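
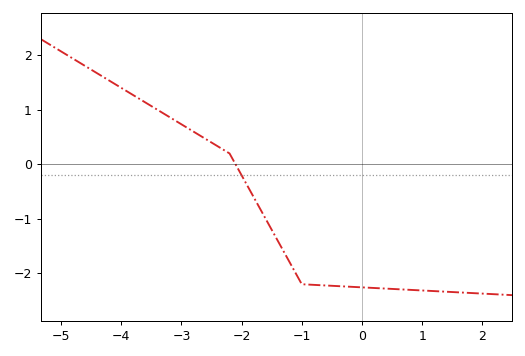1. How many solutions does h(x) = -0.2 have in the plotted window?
1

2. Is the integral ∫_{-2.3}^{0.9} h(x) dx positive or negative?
negative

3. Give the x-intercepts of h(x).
-2.1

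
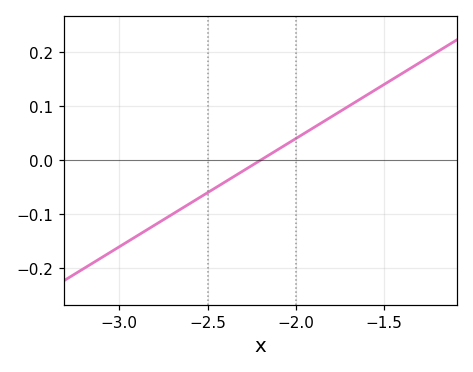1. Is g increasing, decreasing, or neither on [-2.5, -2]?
increasing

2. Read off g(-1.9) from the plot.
0.06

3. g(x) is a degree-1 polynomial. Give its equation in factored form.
y = 0.2(x + 2.2)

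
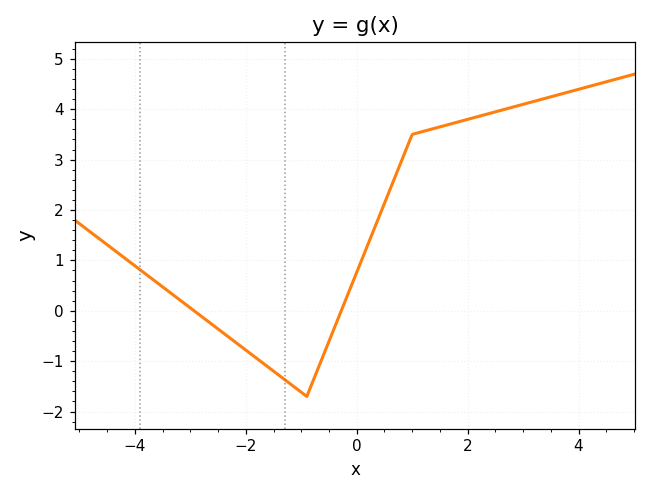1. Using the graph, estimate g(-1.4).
-1.3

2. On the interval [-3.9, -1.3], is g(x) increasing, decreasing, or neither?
decreasing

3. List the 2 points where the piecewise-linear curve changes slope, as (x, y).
(-0.9, -1.7); (1, 3.5)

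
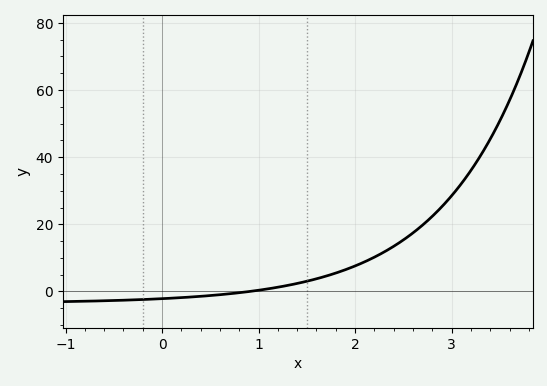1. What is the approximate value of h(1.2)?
1.26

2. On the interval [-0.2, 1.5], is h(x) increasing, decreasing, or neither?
increasing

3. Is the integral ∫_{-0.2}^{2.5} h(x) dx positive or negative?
positive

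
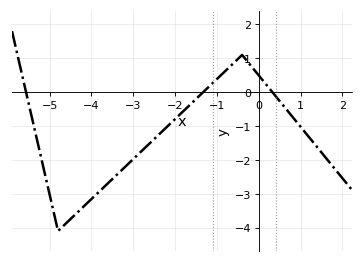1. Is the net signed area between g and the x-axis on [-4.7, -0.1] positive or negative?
negative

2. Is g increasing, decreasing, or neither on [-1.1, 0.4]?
neither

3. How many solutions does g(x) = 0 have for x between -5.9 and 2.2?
3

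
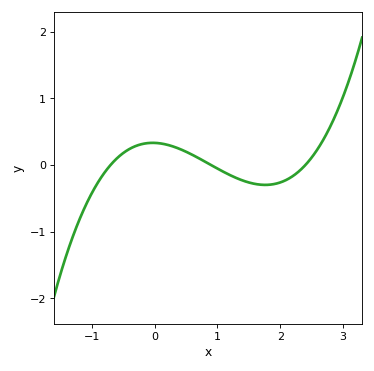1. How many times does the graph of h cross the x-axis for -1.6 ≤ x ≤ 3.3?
3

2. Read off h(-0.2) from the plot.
0.315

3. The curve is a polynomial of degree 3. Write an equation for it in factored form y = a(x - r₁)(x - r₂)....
y = 0.22(x + 0.7)(x - 0.9)(x - 2.4)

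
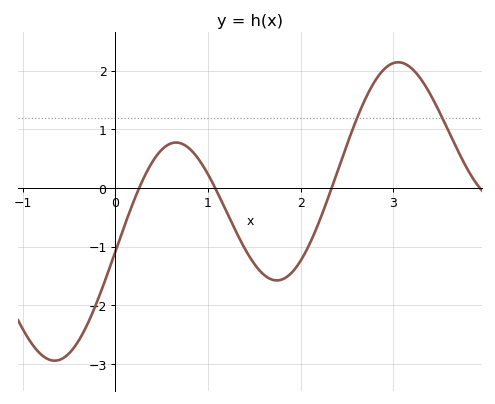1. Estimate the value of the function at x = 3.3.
1.85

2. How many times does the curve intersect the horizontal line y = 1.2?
2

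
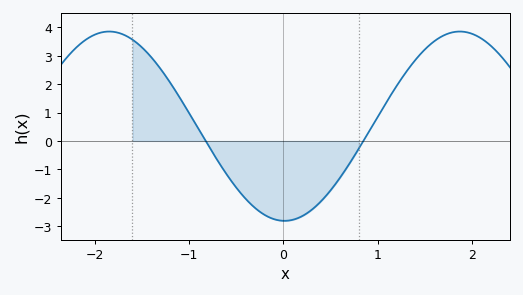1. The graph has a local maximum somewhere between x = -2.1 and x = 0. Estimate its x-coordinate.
-1.8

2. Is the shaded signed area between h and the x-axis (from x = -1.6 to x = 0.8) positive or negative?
negative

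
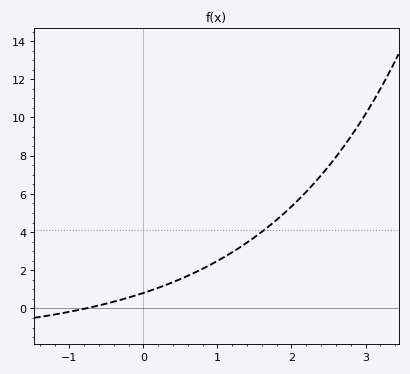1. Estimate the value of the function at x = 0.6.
1.8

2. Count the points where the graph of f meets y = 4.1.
1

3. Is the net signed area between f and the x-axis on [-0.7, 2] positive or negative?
positive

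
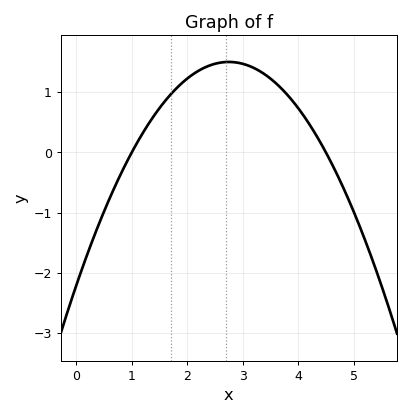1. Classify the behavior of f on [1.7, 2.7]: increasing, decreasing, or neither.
increasing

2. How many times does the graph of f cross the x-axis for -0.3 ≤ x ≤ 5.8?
2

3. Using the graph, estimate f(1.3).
0.5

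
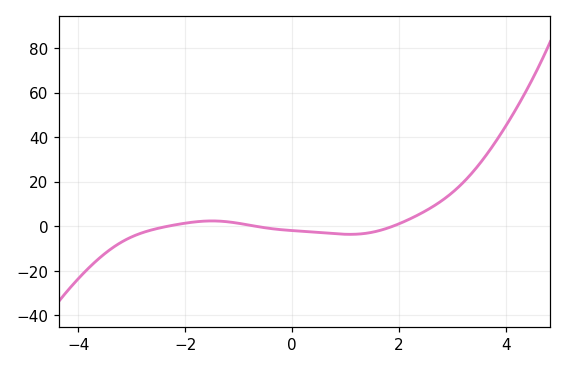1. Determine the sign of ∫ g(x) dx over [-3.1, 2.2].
negative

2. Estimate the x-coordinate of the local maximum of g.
-1.5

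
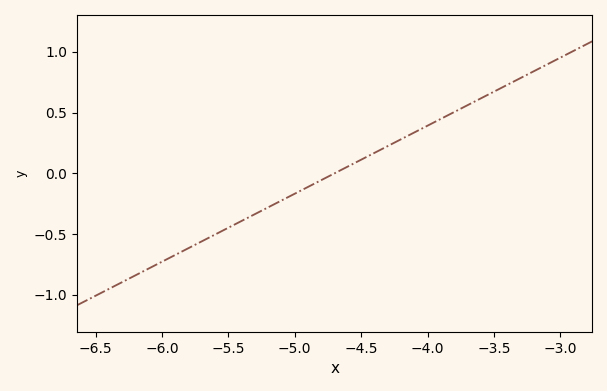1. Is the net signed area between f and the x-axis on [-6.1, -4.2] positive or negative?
negative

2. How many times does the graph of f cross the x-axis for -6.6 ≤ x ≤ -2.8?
1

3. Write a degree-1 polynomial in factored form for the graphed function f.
y = 0.56(x + 4.7)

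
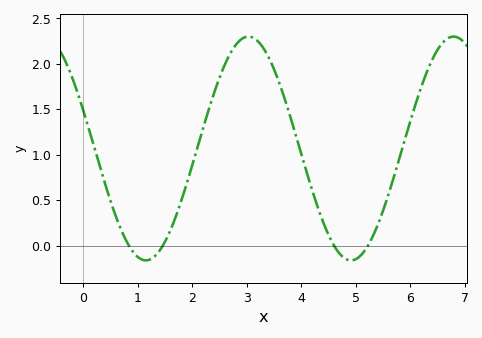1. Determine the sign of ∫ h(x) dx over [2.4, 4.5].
positive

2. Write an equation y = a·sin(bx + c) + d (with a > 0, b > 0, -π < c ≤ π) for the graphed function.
y = 1.23sin(1.67x + 2.79) + 1.07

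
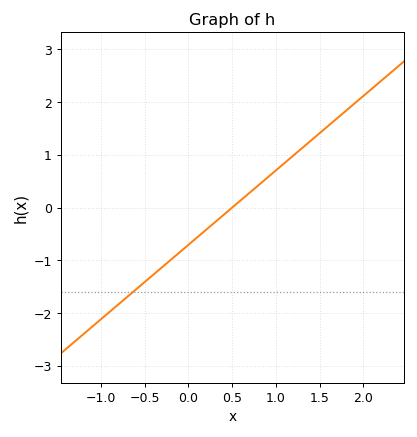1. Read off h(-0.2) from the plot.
-0.987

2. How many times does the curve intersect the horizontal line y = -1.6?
1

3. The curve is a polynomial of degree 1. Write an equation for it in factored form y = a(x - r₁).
y = 1.41(x - 0.5)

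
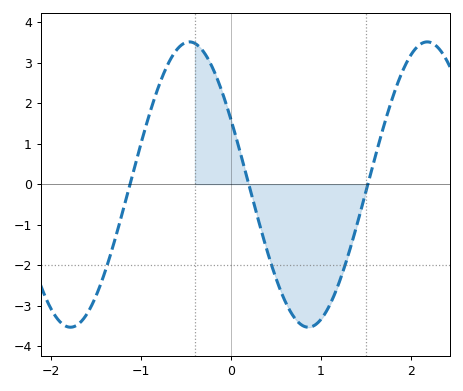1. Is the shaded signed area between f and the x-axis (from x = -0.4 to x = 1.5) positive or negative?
negative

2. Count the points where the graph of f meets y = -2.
3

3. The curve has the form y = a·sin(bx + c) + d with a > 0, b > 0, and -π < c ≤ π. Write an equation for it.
y = 3.52sin(2.38x + 2.67) - 0.01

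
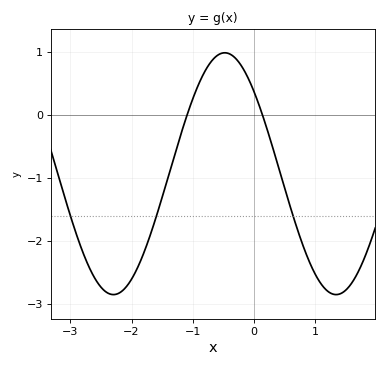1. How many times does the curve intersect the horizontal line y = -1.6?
3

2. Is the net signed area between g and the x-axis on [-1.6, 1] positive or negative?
negative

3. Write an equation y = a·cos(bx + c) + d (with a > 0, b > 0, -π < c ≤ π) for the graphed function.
y = 1.92cos(1.7x + 0.83) - 0.93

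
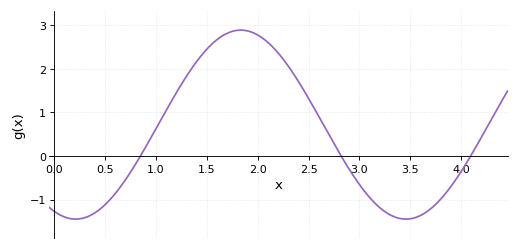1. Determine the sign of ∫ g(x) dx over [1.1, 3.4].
positive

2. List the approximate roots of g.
0.9, 2.8, 4.1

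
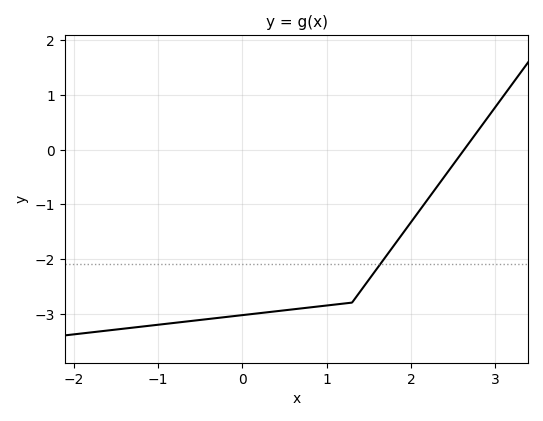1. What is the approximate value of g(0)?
-3.03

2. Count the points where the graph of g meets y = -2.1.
1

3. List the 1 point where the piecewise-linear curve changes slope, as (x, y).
(1.3, -2.8)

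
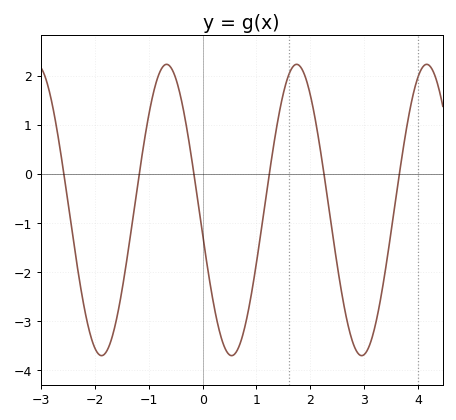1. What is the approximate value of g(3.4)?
-1.93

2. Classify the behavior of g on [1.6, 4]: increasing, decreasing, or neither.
neither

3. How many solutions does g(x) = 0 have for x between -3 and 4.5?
6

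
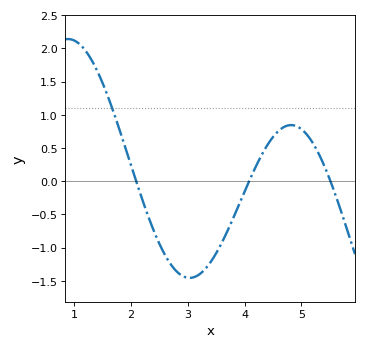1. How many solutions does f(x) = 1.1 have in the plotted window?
1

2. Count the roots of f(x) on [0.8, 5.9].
3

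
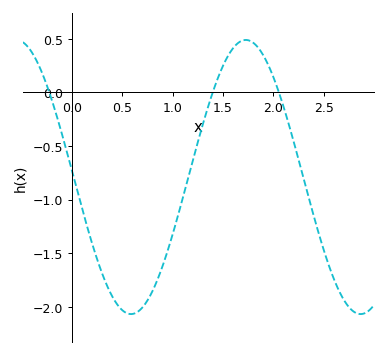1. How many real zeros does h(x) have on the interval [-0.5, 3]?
3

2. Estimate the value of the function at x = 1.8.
0.45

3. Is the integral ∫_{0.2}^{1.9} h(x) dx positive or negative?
negative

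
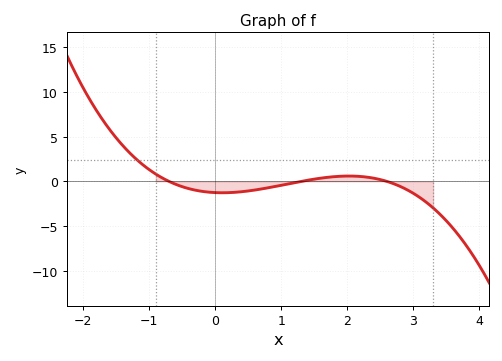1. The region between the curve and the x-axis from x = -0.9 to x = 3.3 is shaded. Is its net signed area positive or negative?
negative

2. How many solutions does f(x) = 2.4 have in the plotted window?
1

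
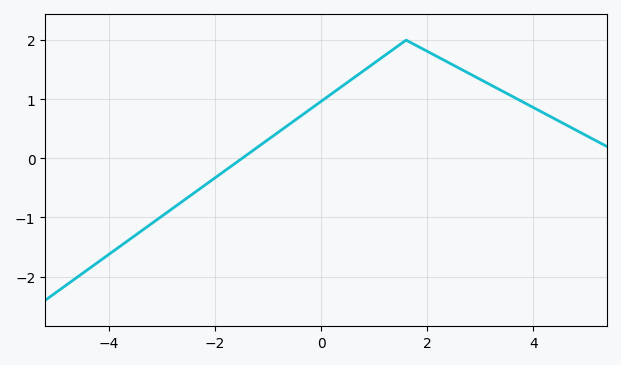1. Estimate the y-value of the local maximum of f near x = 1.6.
2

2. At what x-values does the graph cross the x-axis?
-1.4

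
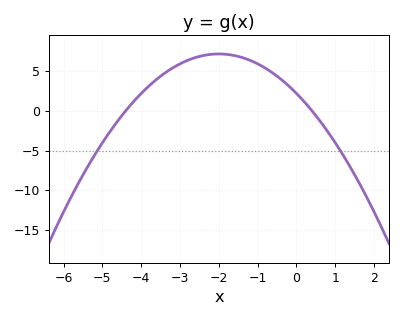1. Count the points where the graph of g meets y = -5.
2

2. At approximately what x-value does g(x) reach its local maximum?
-2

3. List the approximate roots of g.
-4.4, 0.4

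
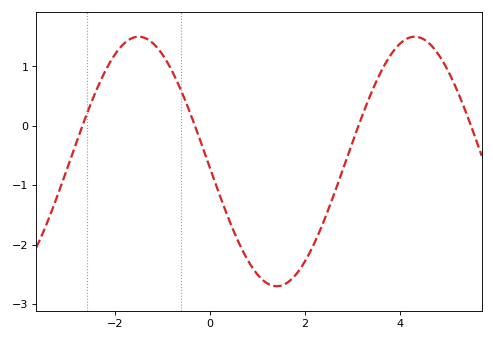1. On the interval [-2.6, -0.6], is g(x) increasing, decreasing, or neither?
neither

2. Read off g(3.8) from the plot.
1.18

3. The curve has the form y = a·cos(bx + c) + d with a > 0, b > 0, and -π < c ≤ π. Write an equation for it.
y = 2.1cos(1.08x + 1.62) - 0.6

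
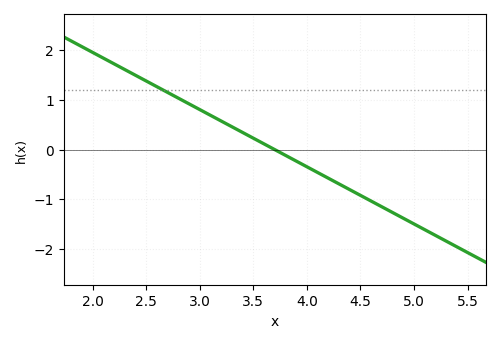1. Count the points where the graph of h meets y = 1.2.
1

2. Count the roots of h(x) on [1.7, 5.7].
1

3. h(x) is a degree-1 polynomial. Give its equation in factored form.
y = -1.15(x - 3.7)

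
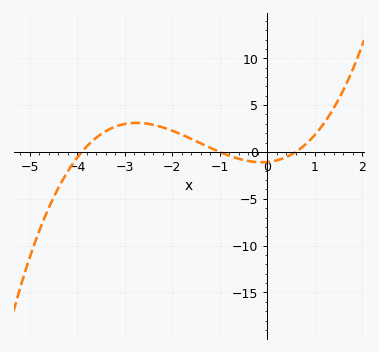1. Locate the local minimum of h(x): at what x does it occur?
-0.1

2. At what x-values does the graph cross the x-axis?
-3.9, -1, 0.6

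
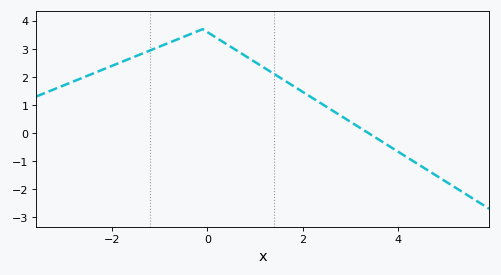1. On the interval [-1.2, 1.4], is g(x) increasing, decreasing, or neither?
neither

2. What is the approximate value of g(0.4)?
3.2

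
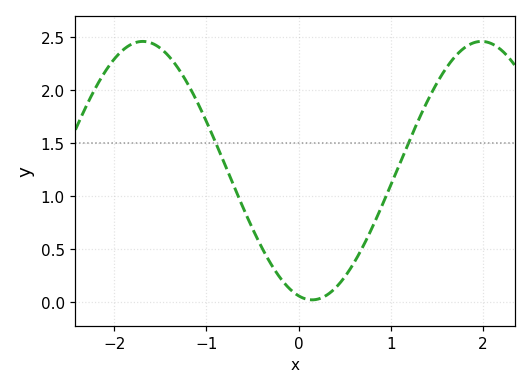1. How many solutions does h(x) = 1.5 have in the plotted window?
2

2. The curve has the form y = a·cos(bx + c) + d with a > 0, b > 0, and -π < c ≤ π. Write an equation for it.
y = 1.22cos(1.7x + 2.9) + 1.24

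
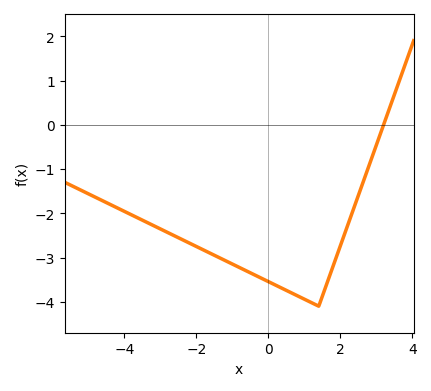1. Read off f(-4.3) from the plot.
-1.84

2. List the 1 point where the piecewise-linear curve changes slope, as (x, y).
(1.4, -4.1)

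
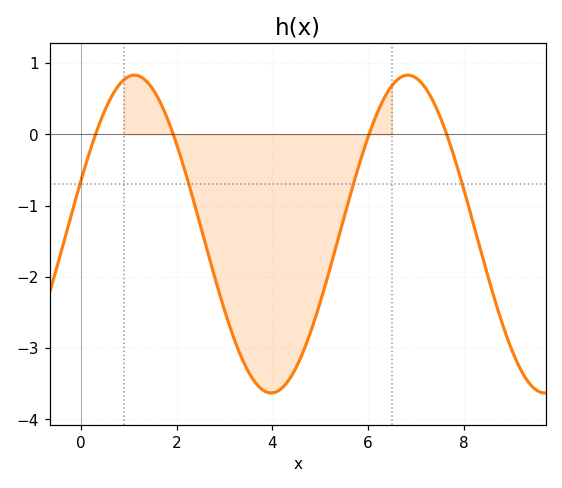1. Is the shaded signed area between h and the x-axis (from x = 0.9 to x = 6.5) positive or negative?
negative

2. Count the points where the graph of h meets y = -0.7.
4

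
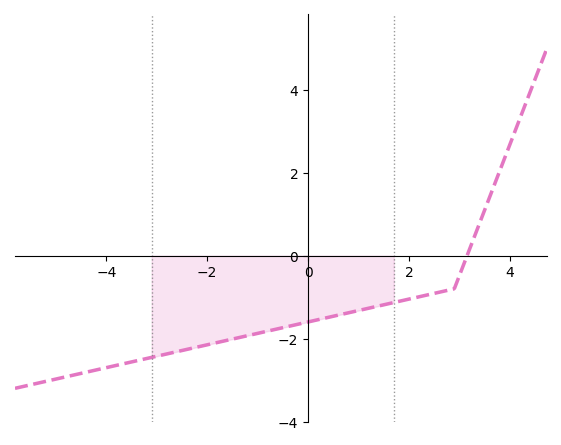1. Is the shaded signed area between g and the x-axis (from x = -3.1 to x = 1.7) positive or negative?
negative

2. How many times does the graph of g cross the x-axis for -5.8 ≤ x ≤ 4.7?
1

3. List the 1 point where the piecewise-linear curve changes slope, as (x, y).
(2.9, -0.8)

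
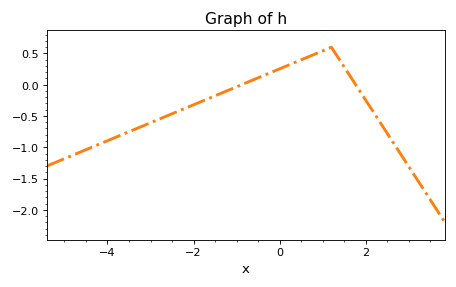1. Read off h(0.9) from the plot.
0.514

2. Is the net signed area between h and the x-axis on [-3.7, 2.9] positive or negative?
negative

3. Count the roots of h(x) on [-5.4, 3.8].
2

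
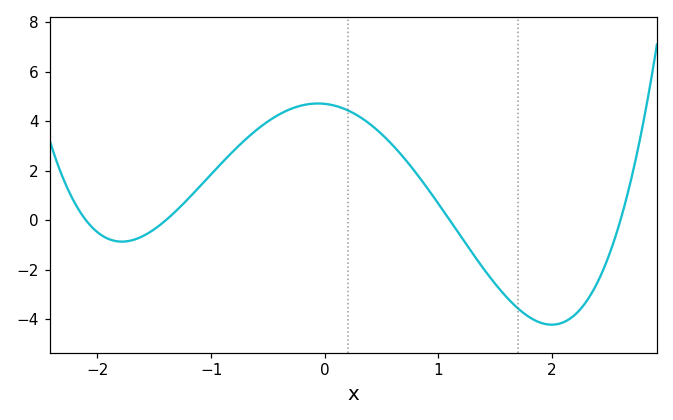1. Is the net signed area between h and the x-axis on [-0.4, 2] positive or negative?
positive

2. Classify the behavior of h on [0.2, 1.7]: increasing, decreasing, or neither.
decreasing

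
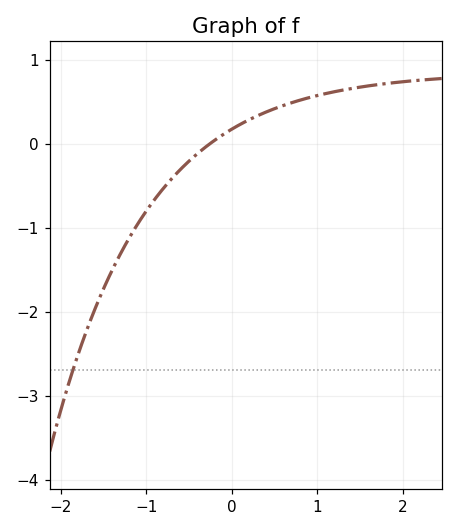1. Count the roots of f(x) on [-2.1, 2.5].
1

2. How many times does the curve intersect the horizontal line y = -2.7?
1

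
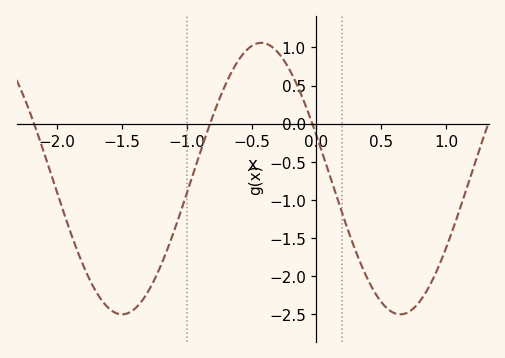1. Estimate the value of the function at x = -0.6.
0.835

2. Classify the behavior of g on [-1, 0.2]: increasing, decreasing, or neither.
neither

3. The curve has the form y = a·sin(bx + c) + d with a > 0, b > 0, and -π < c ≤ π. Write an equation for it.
y = 1.78sin(2.93x + 2.82) - 0.72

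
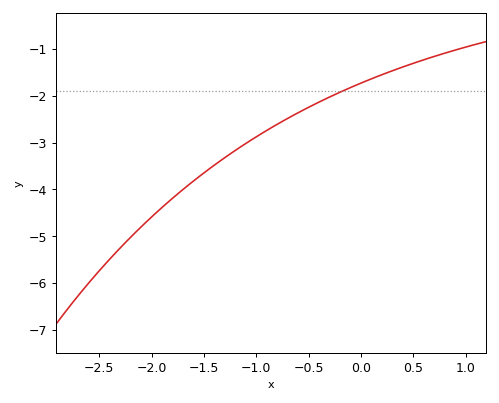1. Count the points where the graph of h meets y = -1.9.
1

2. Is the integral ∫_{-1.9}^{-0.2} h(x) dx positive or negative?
negative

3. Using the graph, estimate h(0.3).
-1.47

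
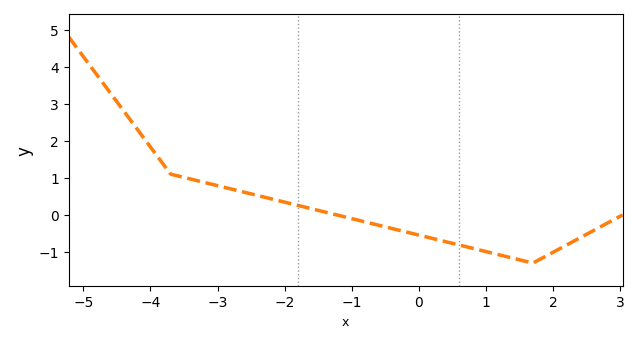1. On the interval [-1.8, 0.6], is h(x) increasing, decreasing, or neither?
decreasing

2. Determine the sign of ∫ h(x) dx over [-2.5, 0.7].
negative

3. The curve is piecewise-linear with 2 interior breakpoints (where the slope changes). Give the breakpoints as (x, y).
(-3.7, 1.1); (1.7, -1.3)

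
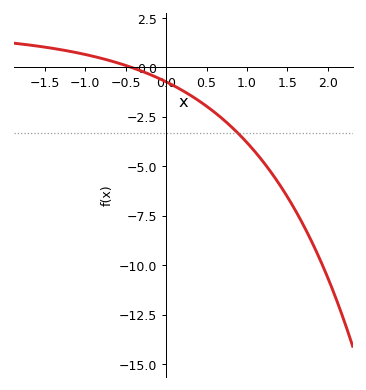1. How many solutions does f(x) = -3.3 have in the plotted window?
1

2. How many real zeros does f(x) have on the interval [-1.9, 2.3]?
1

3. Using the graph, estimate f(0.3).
-1.41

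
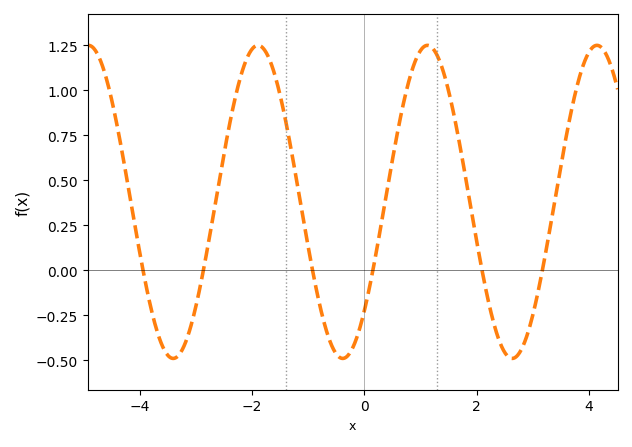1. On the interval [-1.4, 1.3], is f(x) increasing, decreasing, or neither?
neither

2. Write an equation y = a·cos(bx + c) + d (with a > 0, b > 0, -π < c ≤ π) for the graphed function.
y = 0.87cos(2.1x - 2.3) + 0.38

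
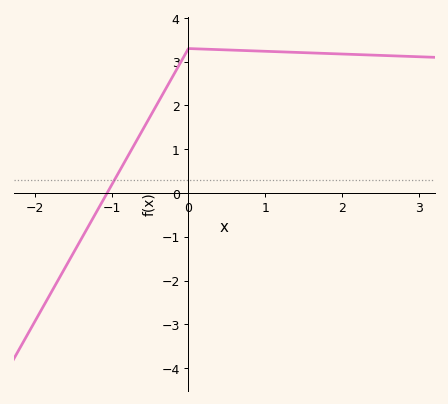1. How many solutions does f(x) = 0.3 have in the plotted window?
1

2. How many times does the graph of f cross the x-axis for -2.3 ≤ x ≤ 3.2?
1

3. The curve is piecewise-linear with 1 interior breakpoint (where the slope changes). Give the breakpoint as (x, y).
(0, 3.3)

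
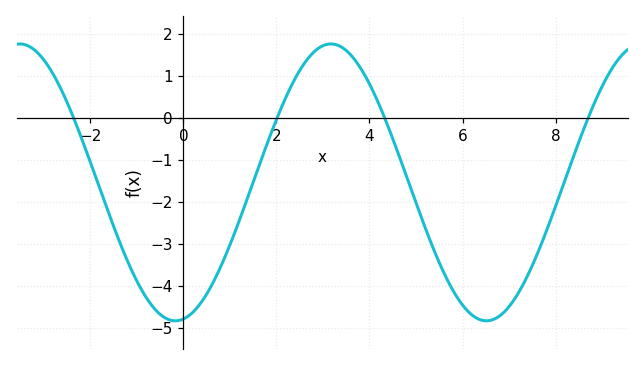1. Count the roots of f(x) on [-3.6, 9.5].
4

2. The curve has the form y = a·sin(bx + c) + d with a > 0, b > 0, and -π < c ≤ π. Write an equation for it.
y = 3.3sin(0.94x - 1.41) - 1.54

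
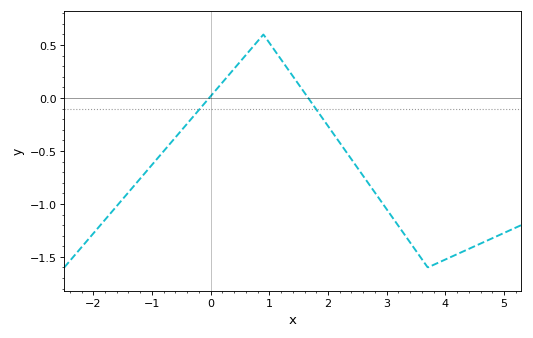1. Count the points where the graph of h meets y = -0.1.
2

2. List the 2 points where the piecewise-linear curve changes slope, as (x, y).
(0.9, 0.6); (3.7, -1.6)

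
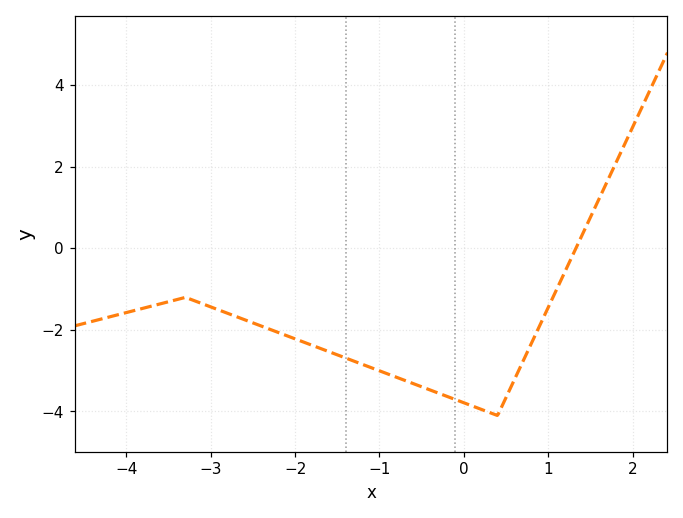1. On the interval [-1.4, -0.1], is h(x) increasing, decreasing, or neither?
decreasing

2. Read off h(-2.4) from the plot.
-2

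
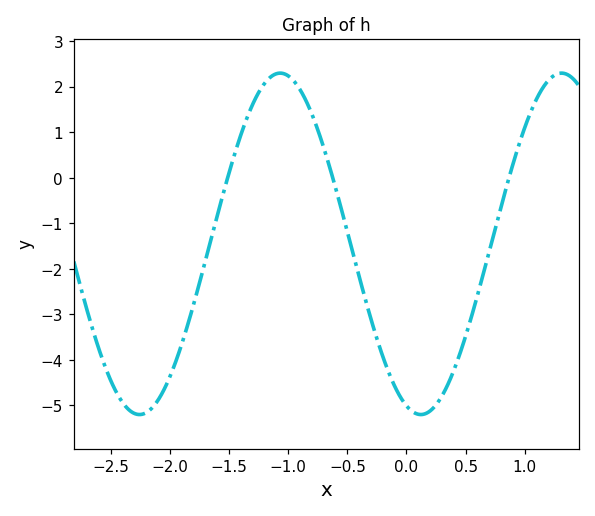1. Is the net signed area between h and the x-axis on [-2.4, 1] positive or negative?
negative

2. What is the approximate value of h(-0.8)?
1.4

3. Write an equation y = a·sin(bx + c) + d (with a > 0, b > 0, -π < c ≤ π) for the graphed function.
y = 3.75sin(2.64x - 1.89) - 1.45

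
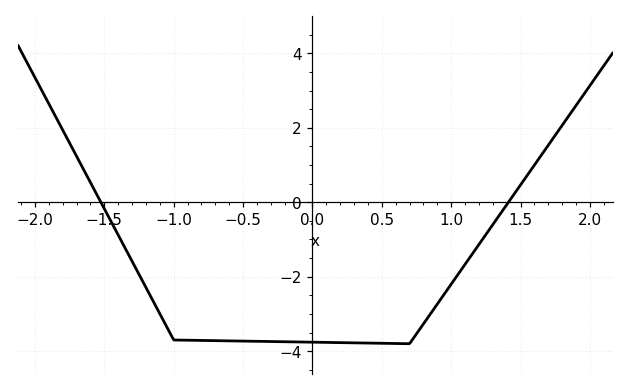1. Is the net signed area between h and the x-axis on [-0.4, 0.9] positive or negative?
negative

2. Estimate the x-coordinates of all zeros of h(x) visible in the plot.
-1.52, 1.41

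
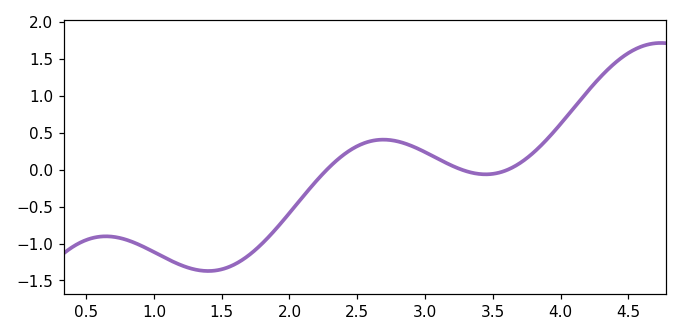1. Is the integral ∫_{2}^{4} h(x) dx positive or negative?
positive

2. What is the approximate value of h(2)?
-0.6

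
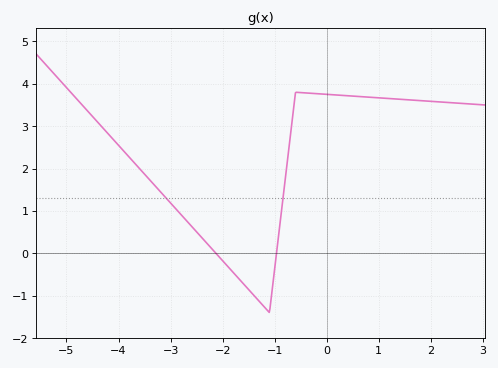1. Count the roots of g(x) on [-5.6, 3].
2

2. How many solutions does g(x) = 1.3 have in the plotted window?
2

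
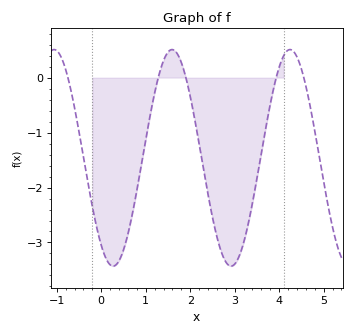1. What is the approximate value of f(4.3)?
0.492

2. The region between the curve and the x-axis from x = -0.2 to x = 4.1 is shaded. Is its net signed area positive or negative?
negative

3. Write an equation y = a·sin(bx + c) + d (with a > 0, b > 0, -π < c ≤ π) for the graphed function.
y = 1.97sin(2.37x - 2.2) - 1.46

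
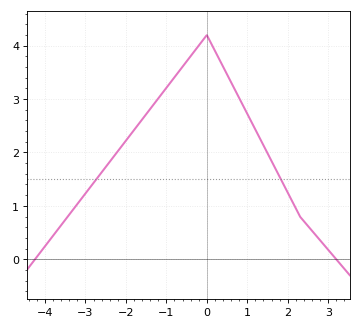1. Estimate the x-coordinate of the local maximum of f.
-0.002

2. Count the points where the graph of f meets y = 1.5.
2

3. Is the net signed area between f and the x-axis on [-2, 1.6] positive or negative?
positive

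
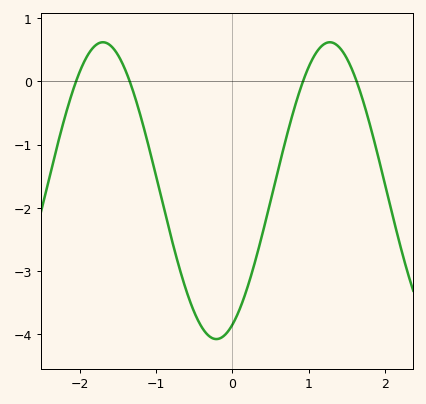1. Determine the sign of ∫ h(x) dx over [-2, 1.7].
negative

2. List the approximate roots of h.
-2.05, -1.35, 0.927, 1.63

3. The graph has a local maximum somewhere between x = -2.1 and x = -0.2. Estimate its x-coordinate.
-1.7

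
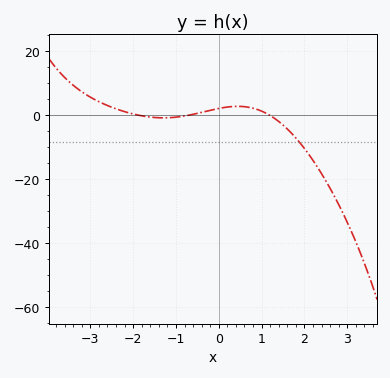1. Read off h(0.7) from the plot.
2.38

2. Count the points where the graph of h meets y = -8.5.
1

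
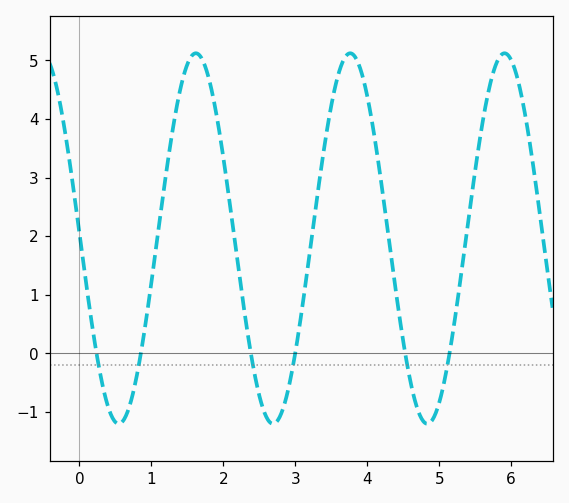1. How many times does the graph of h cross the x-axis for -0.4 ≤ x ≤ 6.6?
6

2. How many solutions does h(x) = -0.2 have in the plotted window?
6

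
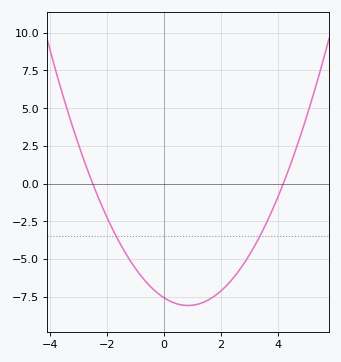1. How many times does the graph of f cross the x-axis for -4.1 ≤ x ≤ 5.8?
2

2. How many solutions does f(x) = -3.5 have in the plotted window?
2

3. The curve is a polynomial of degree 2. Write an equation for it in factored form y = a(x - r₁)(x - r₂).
y = 0.72(x + 2.5)(x - 4.2)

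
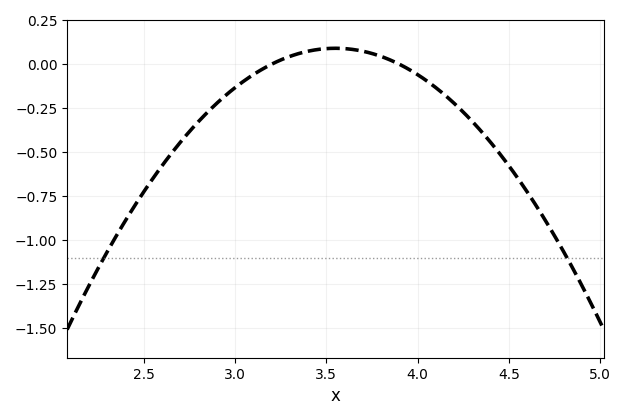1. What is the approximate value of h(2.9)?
-0.22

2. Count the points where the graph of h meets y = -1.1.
2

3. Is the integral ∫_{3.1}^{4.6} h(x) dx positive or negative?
negative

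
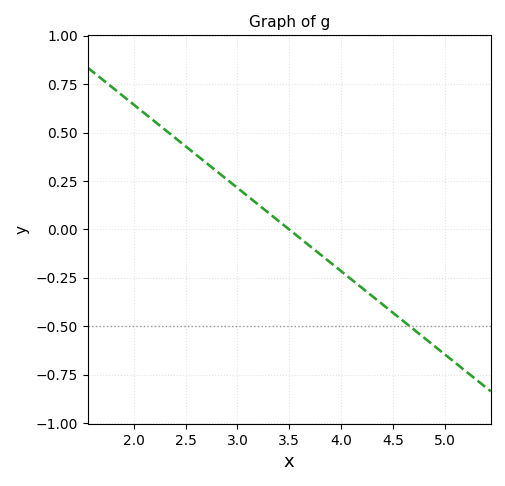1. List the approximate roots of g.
3.5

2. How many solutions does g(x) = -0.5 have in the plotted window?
1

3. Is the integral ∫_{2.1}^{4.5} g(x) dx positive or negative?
positive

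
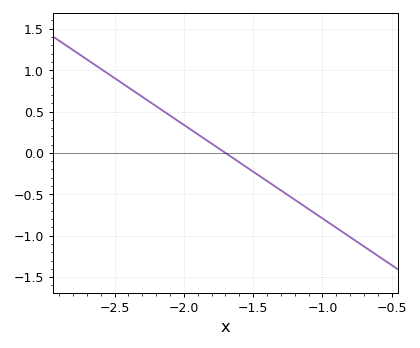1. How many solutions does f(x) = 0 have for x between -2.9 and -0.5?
1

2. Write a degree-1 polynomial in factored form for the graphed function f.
y = -1.13(x + 1.7)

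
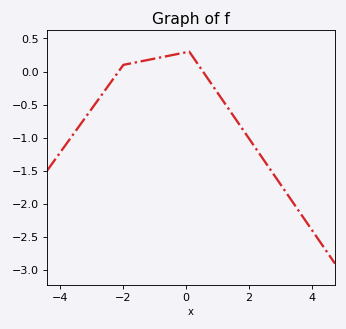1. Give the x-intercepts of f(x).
-2.2, 0.6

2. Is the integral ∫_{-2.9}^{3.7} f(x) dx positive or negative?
negative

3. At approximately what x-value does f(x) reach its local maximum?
0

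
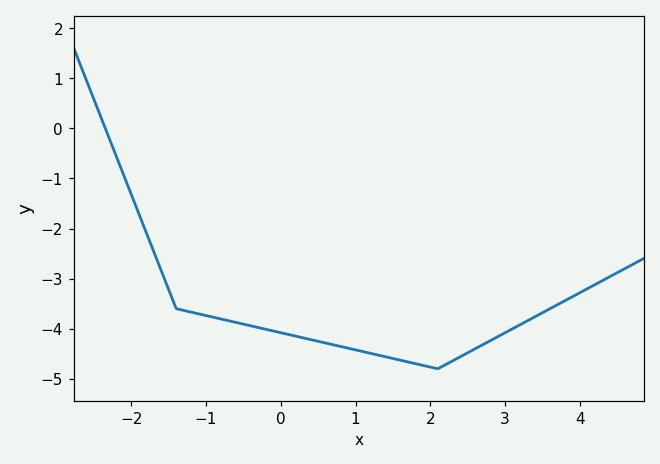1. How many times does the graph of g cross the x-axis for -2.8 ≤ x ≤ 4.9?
1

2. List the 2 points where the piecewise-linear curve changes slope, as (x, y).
(-1.4, -3.6); (2.1, -4.8)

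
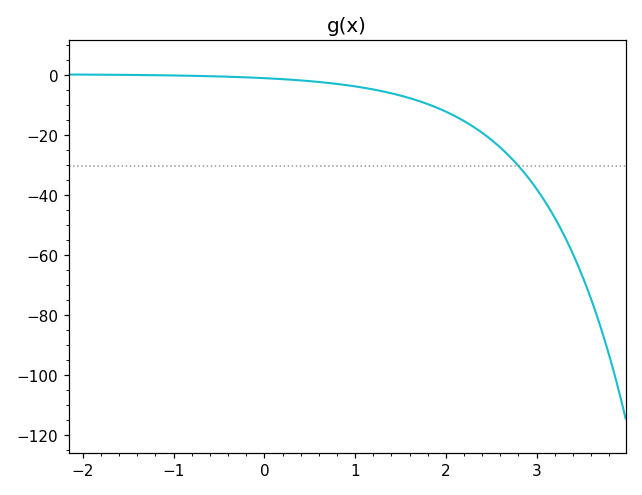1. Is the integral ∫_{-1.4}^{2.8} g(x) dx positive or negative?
negative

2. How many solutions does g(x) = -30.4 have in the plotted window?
1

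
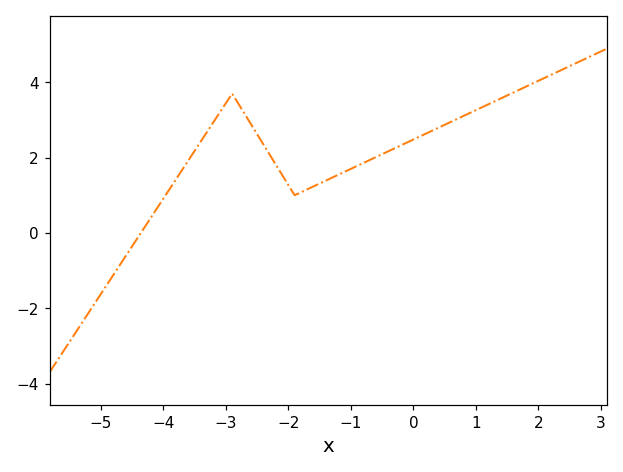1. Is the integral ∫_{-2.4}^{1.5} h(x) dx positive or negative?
positive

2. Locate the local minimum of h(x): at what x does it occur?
-1.9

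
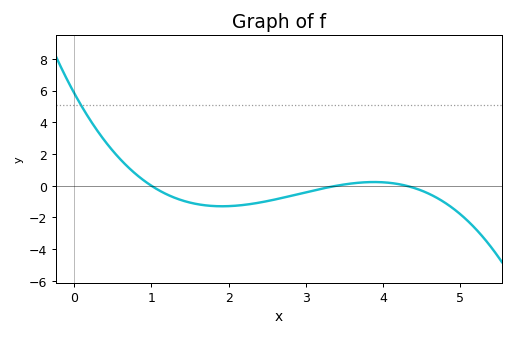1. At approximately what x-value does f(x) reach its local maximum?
3.88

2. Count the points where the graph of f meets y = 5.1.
1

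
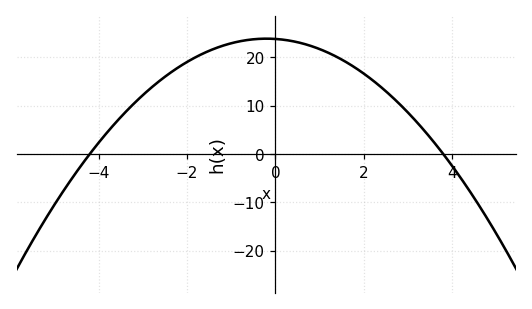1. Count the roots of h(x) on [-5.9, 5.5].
2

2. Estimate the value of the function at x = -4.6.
-5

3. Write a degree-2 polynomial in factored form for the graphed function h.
y = -1.49(x + 4.2)(x - 3.8)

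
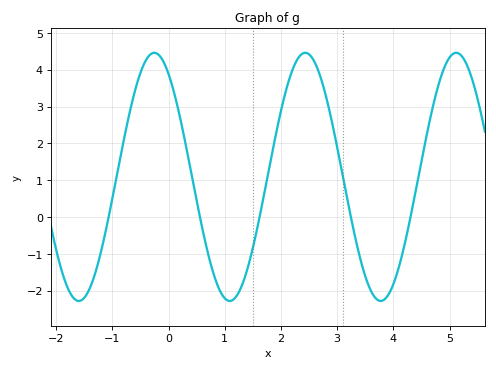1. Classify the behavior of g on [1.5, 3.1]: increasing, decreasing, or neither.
neither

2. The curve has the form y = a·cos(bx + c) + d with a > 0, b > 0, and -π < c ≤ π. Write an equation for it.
y = 3.37cos(2.34x + 0.592) + 1.09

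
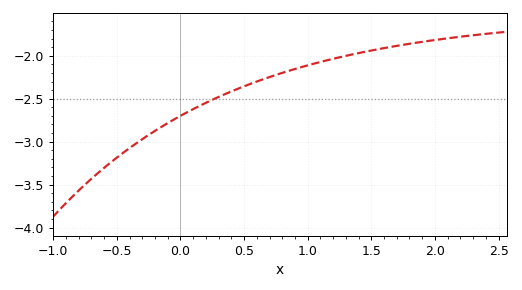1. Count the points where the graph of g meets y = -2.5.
1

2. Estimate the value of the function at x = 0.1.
-2.62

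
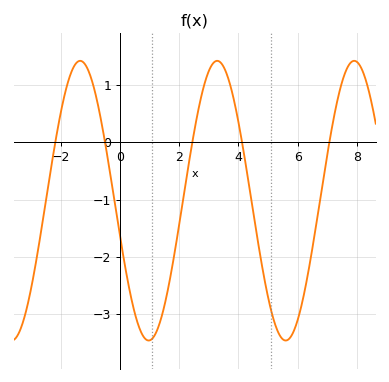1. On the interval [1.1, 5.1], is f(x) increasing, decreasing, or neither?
neither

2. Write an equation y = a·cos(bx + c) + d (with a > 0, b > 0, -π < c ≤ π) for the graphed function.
y = 2.44cos(1.4x + 1.8) - 1.02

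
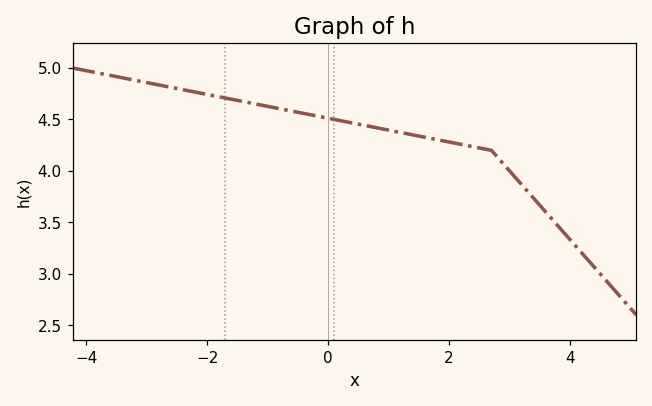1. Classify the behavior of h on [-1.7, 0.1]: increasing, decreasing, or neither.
decreasing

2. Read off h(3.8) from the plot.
3.45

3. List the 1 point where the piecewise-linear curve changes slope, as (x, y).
(2.7, 4.2)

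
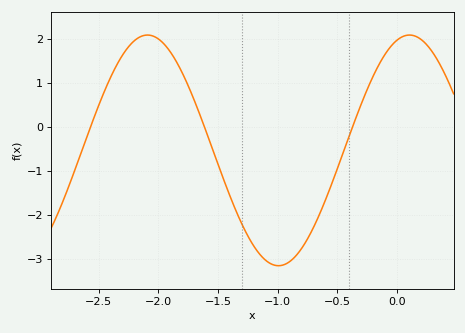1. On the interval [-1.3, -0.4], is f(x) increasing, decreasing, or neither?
neither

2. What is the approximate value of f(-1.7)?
0.607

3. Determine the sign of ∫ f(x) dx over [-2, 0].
negative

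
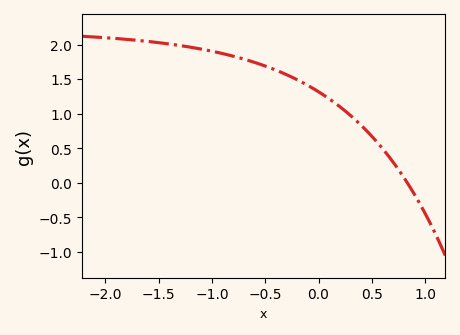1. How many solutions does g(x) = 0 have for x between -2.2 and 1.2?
1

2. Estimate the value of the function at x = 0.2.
1.1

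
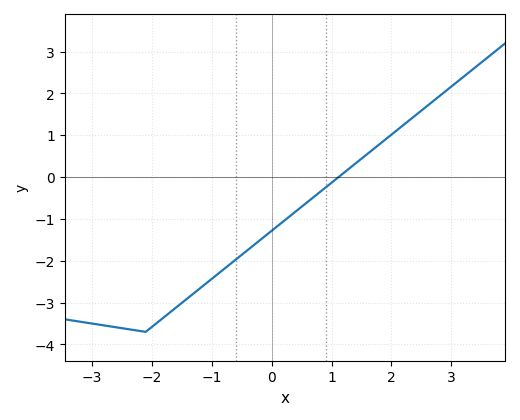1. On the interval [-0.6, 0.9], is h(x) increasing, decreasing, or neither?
increasing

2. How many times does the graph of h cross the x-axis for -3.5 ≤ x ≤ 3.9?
1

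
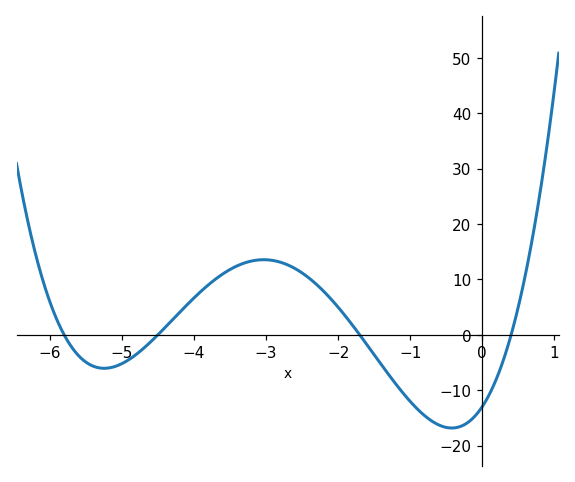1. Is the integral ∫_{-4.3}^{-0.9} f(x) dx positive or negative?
positive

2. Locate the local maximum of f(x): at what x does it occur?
-3.03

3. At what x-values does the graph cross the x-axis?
-5.8, -4.5, -1.7, 0.4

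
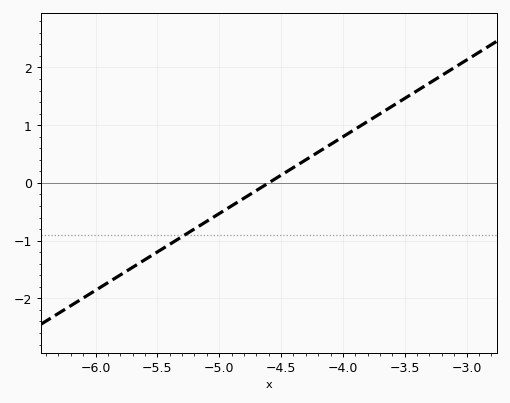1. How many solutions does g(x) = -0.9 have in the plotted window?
1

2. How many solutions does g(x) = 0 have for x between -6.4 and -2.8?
1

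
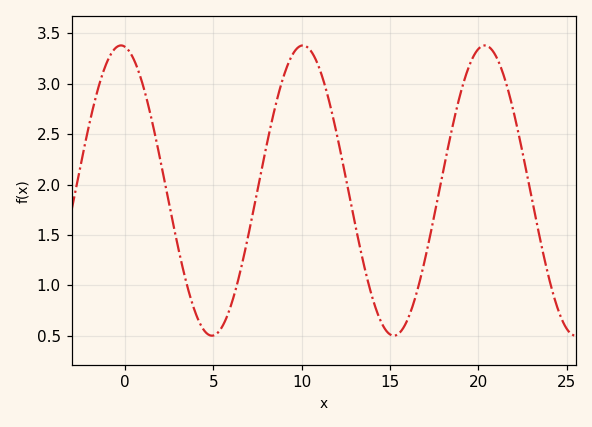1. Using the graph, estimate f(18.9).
2.84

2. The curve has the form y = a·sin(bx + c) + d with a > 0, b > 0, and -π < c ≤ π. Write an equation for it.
y = 1.44sin(0.61x + 1.71) + 1.94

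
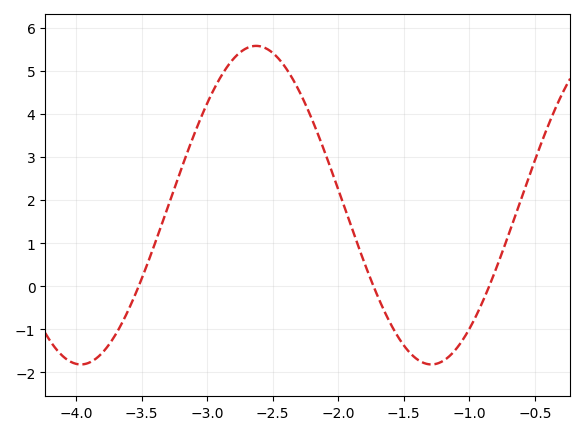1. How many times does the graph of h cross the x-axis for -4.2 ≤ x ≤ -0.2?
3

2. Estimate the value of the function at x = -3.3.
1.8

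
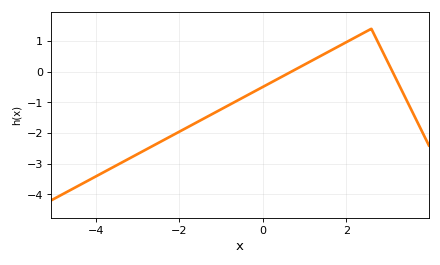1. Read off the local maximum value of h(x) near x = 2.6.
1.4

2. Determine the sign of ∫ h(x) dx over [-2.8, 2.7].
negative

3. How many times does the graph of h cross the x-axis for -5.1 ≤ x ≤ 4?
2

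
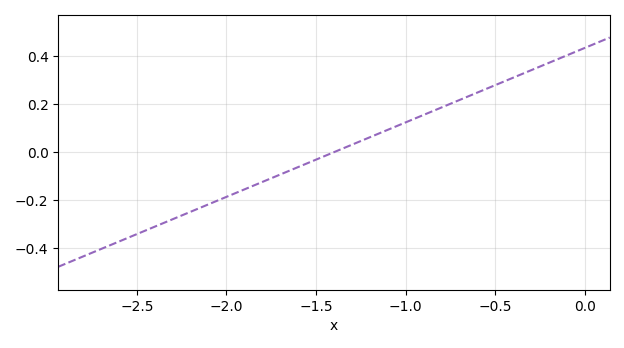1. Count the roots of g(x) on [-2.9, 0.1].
1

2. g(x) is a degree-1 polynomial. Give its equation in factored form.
y = 0.31(x + 1.4)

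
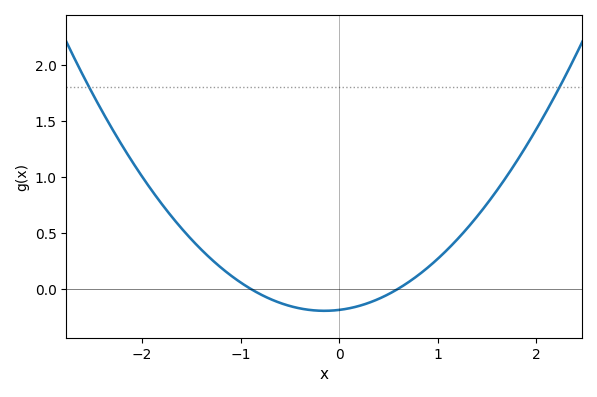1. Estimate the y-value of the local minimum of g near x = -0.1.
-0.2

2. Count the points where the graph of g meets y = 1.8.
2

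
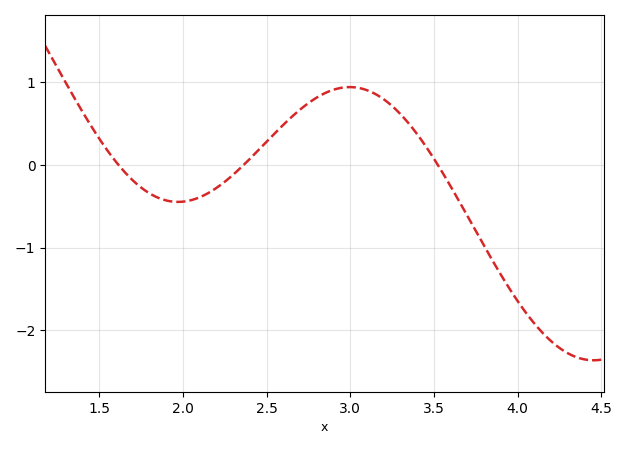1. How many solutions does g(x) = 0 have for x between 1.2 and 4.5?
3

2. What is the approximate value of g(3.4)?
0.4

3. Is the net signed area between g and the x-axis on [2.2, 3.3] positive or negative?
positive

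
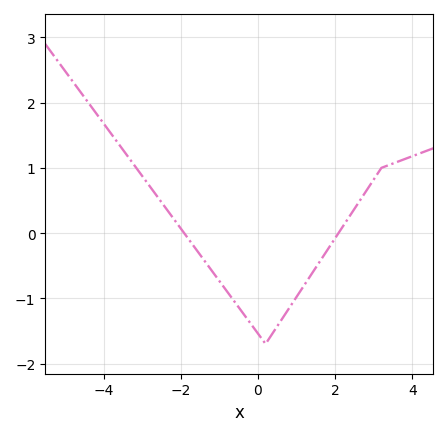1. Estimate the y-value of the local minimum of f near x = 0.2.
-1.7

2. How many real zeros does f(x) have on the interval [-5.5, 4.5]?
2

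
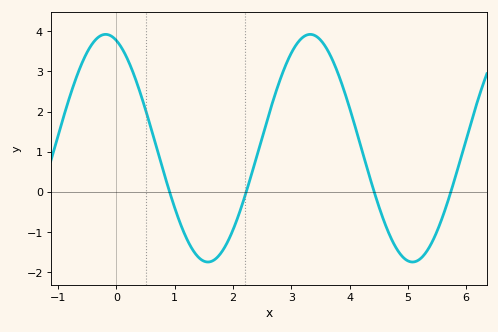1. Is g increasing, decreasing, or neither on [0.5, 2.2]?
neither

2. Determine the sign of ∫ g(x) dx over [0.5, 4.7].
positive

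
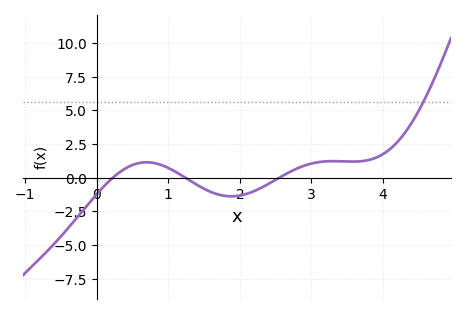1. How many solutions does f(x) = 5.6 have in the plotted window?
1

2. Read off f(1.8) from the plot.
-1.35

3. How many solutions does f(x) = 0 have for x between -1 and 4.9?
3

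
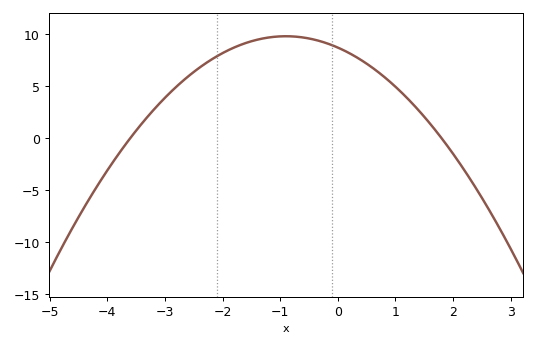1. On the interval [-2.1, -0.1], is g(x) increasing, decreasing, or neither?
neither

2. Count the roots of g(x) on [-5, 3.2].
2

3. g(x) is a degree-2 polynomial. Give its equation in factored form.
y = -1.34(x + 3.6)(x - 1.8)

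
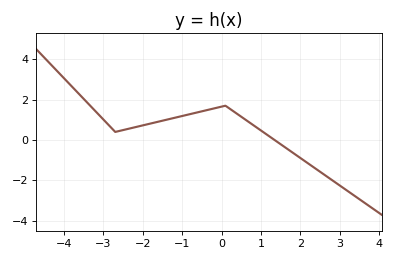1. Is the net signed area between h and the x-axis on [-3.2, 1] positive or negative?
positive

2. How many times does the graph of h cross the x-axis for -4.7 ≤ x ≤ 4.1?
1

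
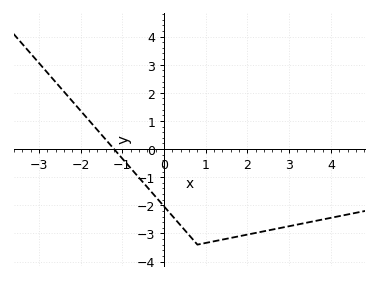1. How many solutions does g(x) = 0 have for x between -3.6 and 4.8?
1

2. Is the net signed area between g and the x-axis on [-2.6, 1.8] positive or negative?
negative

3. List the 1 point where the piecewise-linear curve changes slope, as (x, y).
(0.8, -3.4)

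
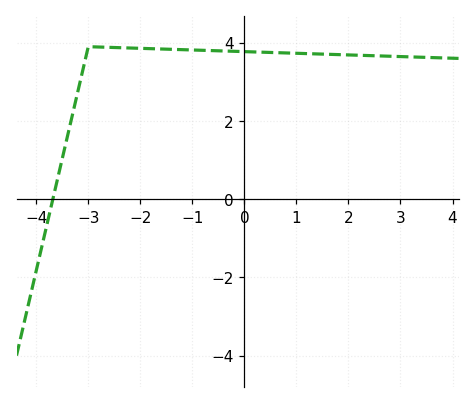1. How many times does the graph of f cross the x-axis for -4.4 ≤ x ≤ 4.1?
1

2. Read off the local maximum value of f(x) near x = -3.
3.9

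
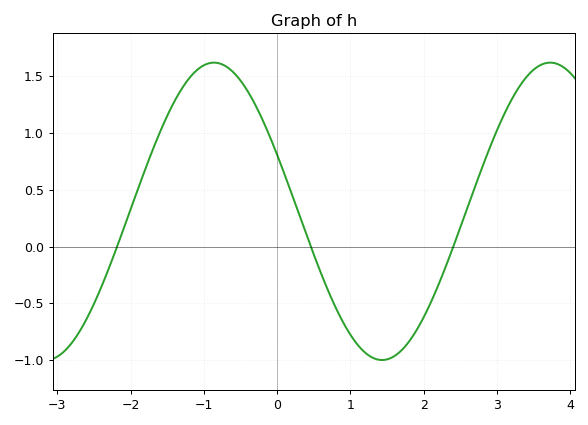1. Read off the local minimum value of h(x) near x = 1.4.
-1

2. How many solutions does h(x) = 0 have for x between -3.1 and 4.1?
3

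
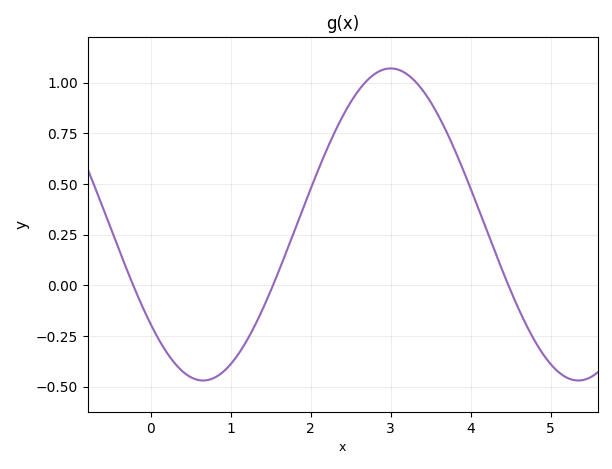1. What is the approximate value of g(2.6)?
0.962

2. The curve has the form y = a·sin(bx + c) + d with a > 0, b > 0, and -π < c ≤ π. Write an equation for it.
y = 0.77sin(1.34x - 2.45) + 0.3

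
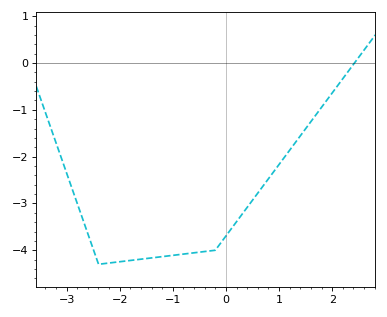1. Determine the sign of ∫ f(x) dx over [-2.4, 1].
negative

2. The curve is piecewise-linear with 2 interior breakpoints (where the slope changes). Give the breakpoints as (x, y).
(-2.4, -4.3); (-0.2, -4)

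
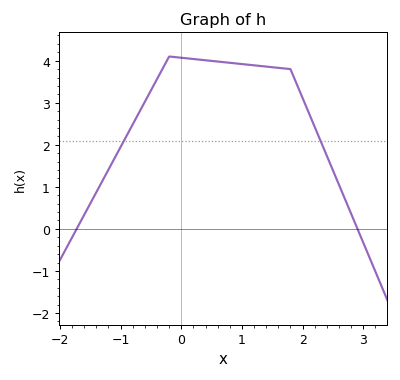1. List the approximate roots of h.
-1.72, 2.91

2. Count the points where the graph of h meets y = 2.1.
2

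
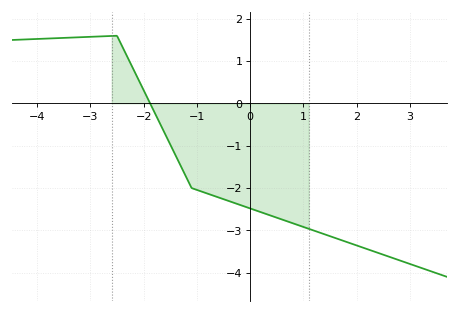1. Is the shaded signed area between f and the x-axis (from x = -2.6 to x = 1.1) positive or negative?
negative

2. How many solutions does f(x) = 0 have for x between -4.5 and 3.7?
1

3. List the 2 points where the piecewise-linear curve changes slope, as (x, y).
(-2.5, 1.6); (-1.1, -2)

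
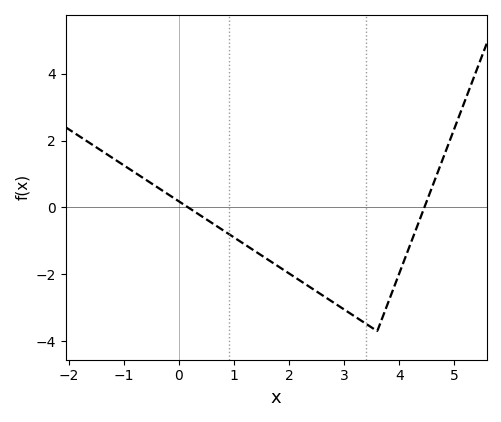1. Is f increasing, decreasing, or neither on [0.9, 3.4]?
decreasing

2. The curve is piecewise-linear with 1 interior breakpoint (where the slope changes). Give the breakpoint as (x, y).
(3.6, -3.7)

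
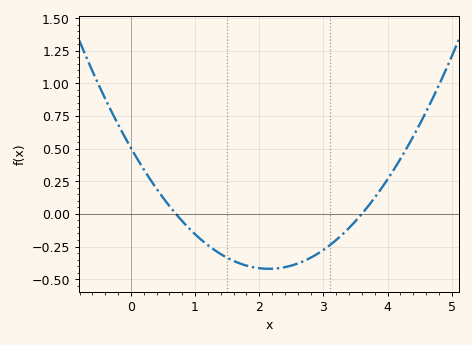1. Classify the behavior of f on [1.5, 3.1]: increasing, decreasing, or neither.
neither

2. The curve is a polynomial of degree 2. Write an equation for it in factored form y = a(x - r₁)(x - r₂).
y = 0.2(x - 0.7)(x - 3.6)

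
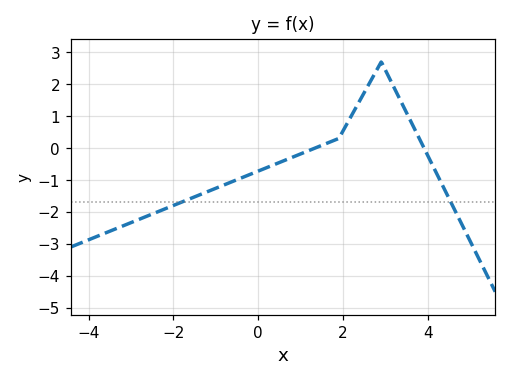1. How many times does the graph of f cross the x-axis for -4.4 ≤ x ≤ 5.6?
2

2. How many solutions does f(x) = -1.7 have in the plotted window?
2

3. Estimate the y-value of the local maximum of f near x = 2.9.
2.7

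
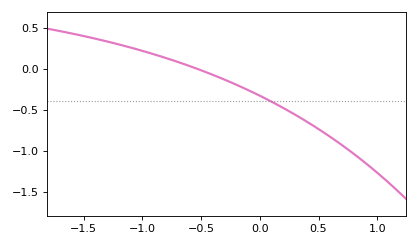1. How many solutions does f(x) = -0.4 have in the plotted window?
1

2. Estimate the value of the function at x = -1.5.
0.4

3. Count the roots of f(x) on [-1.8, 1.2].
1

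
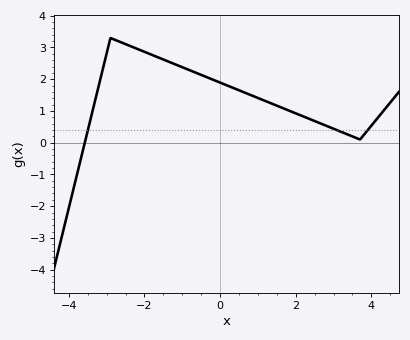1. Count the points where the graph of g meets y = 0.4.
3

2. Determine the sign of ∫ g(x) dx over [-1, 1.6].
positive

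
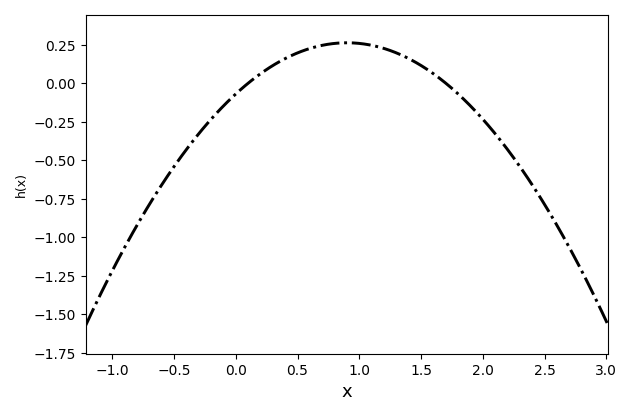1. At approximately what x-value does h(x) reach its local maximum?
0.9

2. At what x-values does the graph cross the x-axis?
0.1, 1.7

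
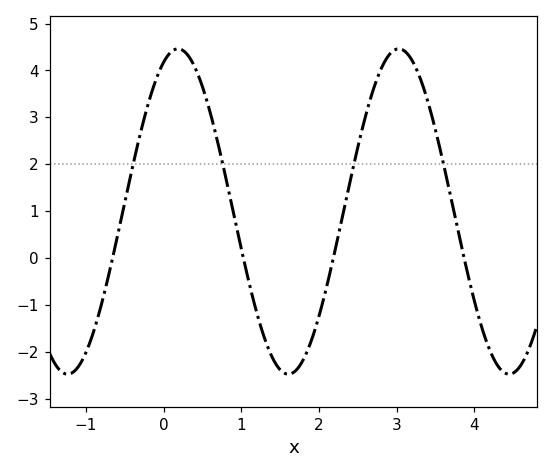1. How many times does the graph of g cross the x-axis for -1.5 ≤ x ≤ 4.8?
4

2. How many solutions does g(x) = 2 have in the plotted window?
4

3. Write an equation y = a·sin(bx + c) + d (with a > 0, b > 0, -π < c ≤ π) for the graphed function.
y = 3.47sin(2.2x + 1.2) + 0.99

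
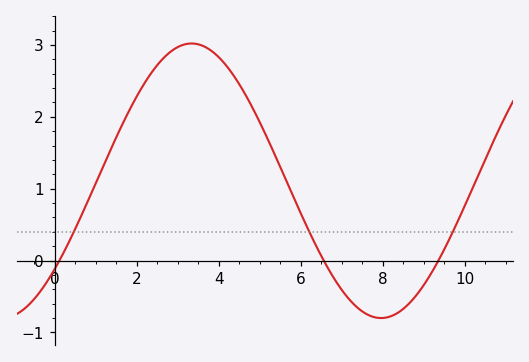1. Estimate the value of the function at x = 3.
2.97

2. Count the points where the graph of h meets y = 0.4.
3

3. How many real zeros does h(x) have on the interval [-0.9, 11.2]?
3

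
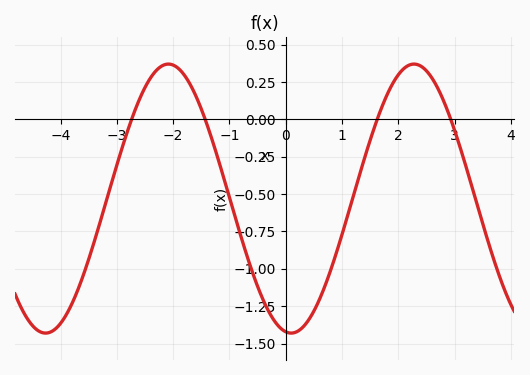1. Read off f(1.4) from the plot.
-0.26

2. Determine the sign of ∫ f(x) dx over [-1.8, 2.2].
negative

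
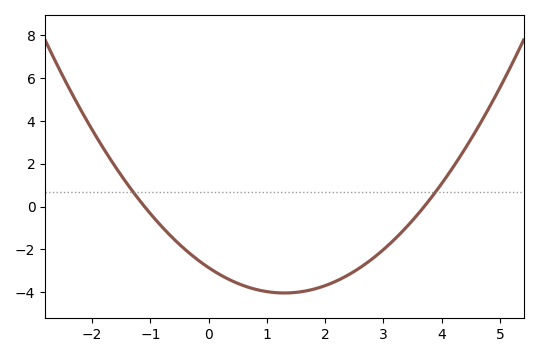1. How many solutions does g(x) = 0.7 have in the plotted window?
2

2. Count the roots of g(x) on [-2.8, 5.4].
2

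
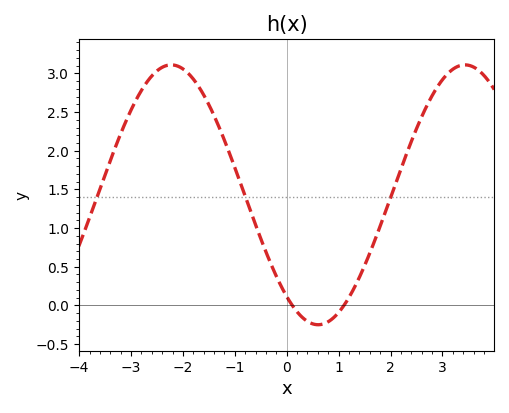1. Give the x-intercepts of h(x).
0.2, 1.2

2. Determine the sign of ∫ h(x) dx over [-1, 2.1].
positive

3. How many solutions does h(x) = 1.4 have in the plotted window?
3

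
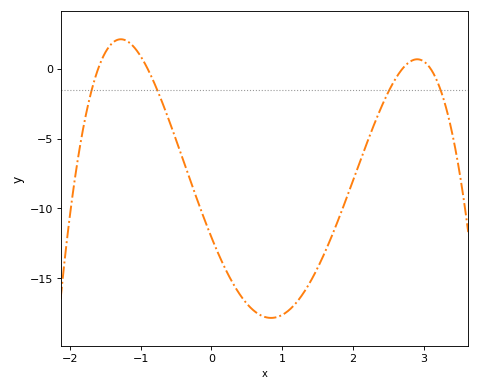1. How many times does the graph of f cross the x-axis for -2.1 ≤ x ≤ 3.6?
4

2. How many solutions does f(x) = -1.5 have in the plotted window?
4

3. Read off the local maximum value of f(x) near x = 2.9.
0.5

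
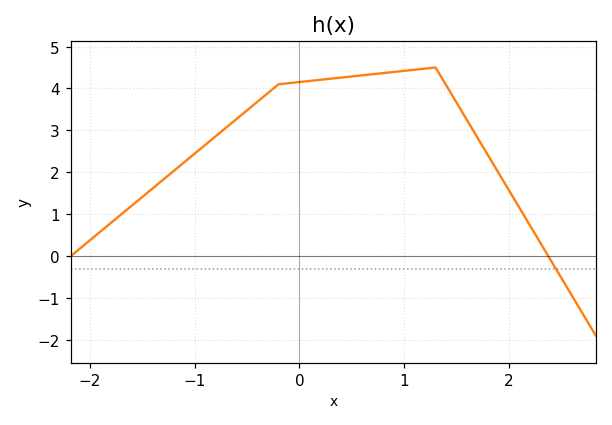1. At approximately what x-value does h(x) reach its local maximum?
1.3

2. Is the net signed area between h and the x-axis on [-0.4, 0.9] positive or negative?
positive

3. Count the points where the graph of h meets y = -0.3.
1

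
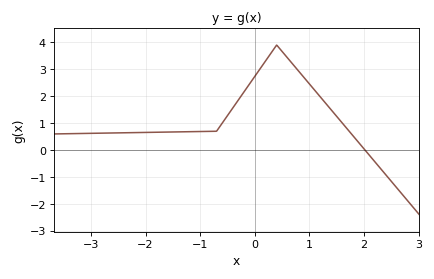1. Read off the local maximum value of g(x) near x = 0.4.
3.9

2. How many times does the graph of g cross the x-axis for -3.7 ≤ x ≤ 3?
1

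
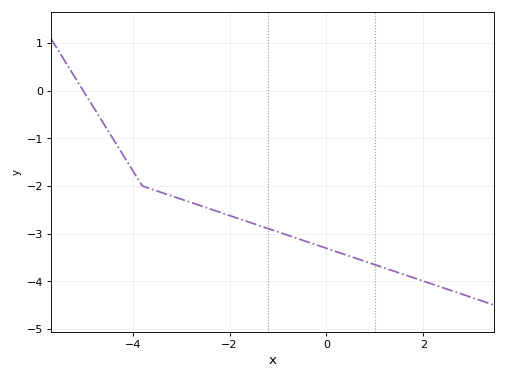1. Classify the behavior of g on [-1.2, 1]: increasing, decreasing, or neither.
decreasing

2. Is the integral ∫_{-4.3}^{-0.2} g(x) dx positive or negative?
negative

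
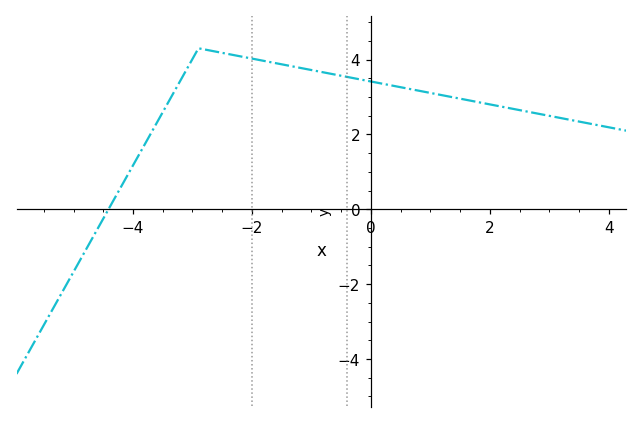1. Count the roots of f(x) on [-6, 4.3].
1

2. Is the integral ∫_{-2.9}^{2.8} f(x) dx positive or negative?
positive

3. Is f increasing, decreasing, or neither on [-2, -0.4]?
decreasing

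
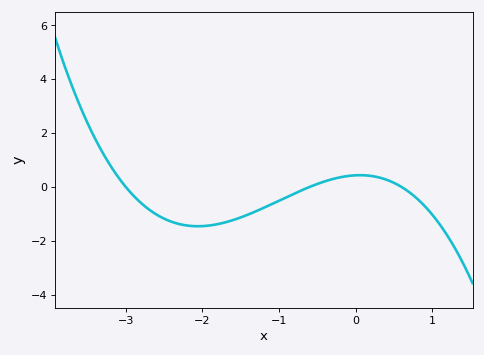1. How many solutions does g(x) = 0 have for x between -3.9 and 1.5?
3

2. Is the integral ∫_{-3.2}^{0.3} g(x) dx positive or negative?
negative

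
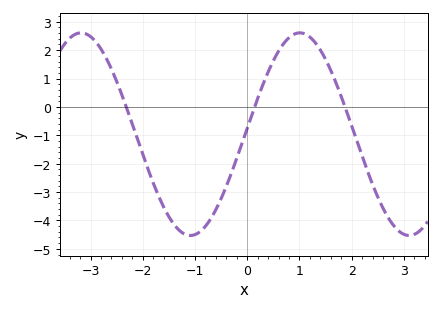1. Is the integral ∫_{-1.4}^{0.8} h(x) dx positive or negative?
negative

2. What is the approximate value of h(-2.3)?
-0.085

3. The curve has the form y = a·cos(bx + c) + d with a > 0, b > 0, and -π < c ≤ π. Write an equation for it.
y = 3.57cos(1.5x - 1.51) - 0.96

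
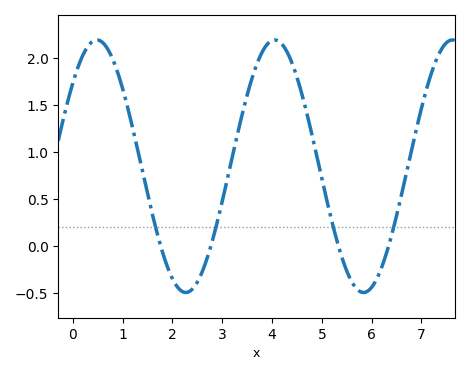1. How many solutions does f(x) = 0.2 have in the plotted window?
4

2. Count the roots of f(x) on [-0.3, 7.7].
4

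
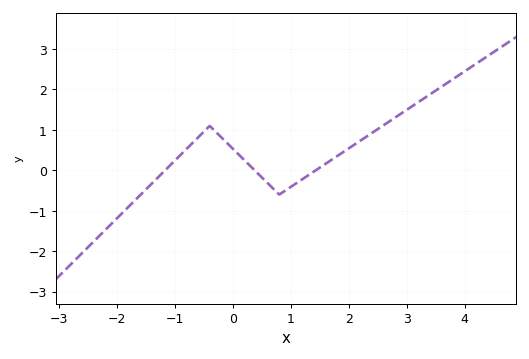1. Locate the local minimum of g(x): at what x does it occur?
0.802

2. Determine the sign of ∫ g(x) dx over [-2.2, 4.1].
positive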